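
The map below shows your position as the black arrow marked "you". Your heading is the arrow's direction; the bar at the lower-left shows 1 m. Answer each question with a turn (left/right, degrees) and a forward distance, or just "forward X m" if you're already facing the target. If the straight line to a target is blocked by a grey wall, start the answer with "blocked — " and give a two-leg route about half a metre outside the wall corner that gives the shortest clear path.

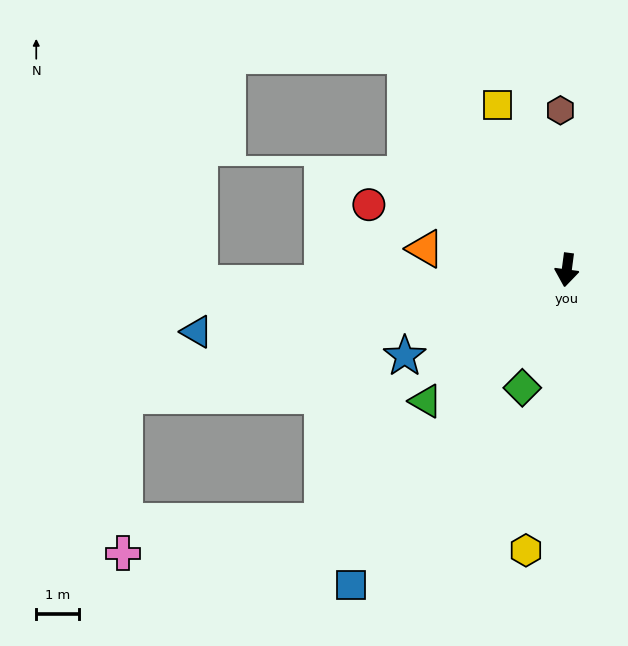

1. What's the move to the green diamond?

turn right 13°, forward 2.9 m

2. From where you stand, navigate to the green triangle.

turn right 40°, forward 4.5 m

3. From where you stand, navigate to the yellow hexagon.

forward 6.6 m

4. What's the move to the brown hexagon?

turn right 170°, forward 3.7 m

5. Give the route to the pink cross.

blocked — turn right 67°, forward 10.7 m, then turn left 74°, forward 3.7 m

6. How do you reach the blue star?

turn right 54°, forward 4.3 m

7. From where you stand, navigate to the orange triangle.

turn right 91°, forward 3.3 m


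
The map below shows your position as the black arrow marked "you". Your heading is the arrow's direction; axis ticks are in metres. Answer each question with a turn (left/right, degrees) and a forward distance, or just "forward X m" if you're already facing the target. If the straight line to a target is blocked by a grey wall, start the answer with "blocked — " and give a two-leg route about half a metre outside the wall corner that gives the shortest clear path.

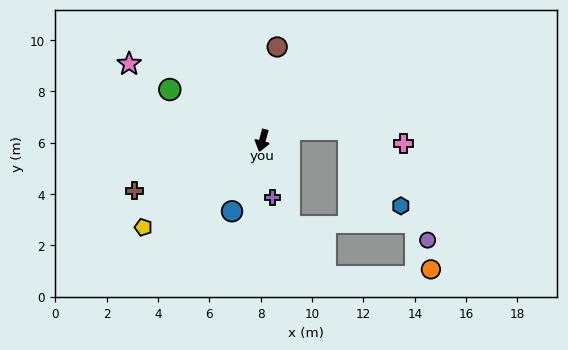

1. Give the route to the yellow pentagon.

turn right 39°, forward 5.7 m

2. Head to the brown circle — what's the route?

turn right 174°, forward 3.7 m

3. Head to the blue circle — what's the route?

turn right 8°, forward 3.0 m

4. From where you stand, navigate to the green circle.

turn right 104°, forward 4.1 m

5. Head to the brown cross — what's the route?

turn right 53°, forward 5.4 m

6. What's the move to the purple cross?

turn left 26°, forward 2.3 m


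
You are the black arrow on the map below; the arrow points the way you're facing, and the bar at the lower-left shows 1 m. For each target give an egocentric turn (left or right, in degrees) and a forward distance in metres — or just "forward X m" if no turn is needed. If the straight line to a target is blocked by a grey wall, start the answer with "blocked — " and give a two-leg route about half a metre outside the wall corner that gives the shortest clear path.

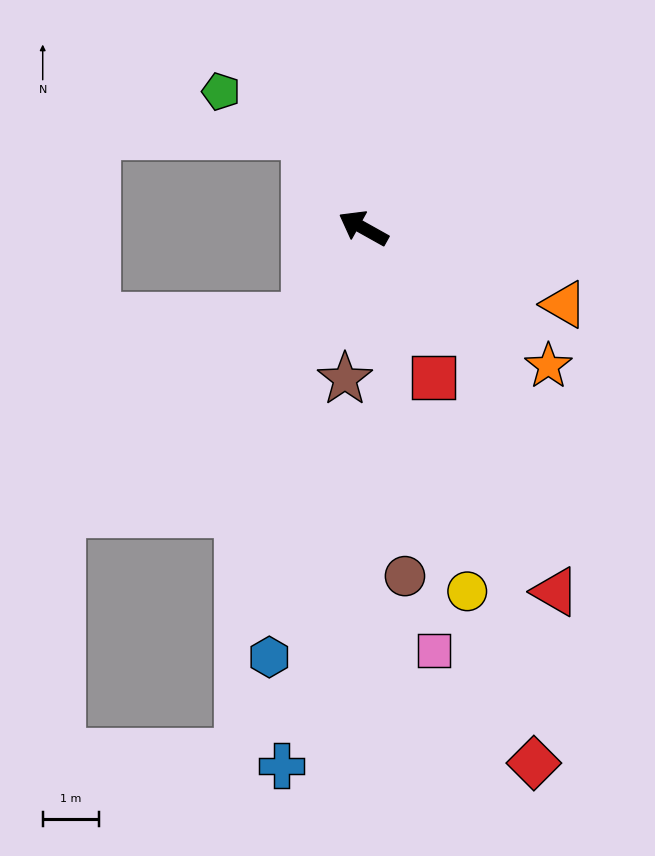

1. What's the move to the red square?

turn left 144°, forward 2.9 m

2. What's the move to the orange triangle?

turn right 172°, forward 3.8 m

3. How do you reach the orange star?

turn left 172°, forward 4.1 m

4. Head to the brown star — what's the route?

turn left 112°, forward 2.7 m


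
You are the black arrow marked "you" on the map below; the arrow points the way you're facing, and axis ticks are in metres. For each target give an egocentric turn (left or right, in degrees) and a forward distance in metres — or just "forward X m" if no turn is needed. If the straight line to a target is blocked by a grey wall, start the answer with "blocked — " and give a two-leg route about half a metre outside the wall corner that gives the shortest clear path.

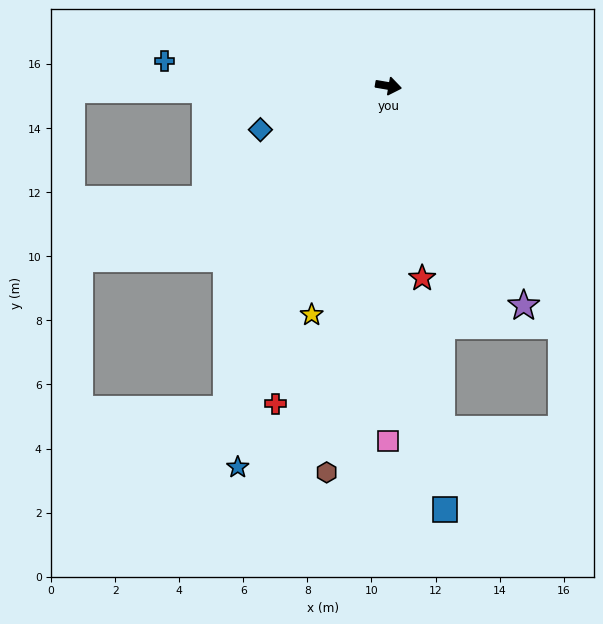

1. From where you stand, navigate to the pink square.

turn right 80°, forward 11.1 m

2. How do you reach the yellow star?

turn right 99°, forward 7.5 m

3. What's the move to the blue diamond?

turn right 152°, forward 4.2 m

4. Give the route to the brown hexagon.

turn right 89°, forward 12.2 m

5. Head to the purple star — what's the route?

turn right 49°, forward 8.1 m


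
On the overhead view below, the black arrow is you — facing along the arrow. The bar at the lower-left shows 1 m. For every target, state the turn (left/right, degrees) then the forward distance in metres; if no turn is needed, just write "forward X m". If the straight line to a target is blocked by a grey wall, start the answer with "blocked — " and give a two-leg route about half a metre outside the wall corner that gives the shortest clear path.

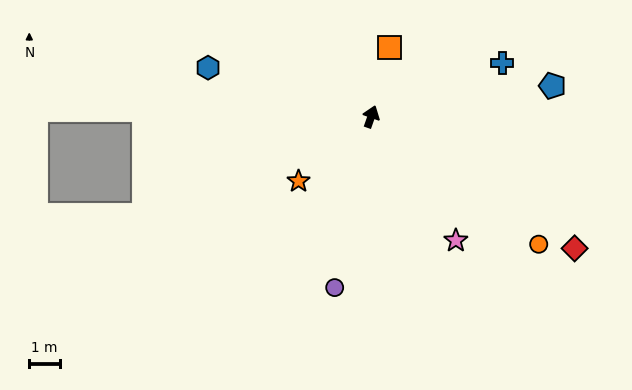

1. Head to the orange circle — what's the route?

turn right 108°, forward 6.9 m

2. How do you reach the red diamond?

turn right 104°, forward 7.9 m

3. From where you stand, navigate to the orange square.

turn left 5°, forward 2.3 m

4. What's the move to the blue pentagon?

turn right 61°, forward 6.0 m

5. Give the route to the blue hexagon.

turn left 93°, forward 5.6 m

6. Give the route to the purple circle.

turn right 173°, forward 5.7 m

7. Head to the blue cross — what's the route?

turn right 48°, forward 4.6 m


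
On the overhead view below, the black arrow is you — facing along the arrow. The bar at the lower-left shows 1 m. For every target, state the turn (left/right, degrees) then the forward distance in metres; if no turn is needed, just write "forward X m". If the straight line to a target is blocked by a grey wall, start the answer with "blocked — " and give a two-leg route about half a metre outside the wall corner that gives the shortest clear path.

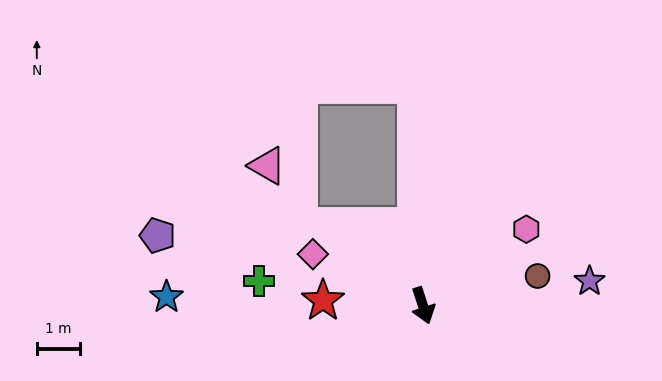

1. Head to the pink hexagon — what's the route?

turn left 108°, forward 3.0 m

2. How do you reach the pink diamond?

turn right 133°, forward 2.8 m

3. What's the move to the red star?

turn right 111°, forward 2.3 m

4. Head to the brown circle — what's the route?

turn left 86°, forward 2.8 m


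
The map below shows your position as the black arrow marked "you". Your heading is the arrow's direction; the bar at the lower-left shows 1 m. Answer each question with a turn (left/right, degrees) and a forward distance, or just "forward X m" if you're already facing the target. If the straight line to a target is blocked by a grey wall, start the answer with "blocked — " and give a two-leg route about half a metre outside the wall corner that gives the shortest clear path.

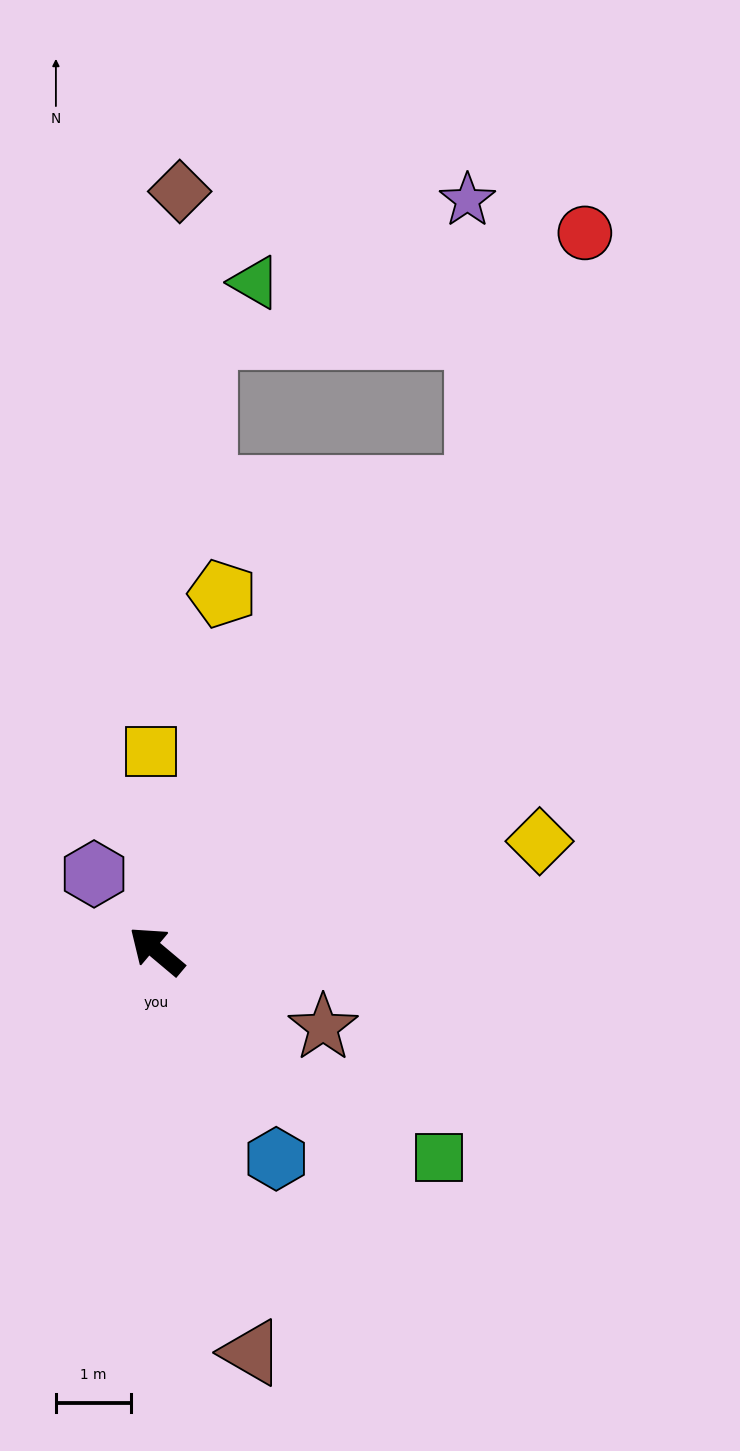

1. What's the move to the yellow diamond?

turn right 124°, forward 5.3 m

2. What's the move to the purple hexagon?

turn right 11°, forward 1.3 m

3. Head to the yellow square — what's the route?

turn right 48°, forward 2.7 m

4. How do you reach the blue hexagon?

turn left 160°, forward 3.2 m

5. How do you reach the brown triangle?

turn left 143°, forward 5.5 m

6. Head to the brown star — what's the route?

turn right 165°, forward 2.4 m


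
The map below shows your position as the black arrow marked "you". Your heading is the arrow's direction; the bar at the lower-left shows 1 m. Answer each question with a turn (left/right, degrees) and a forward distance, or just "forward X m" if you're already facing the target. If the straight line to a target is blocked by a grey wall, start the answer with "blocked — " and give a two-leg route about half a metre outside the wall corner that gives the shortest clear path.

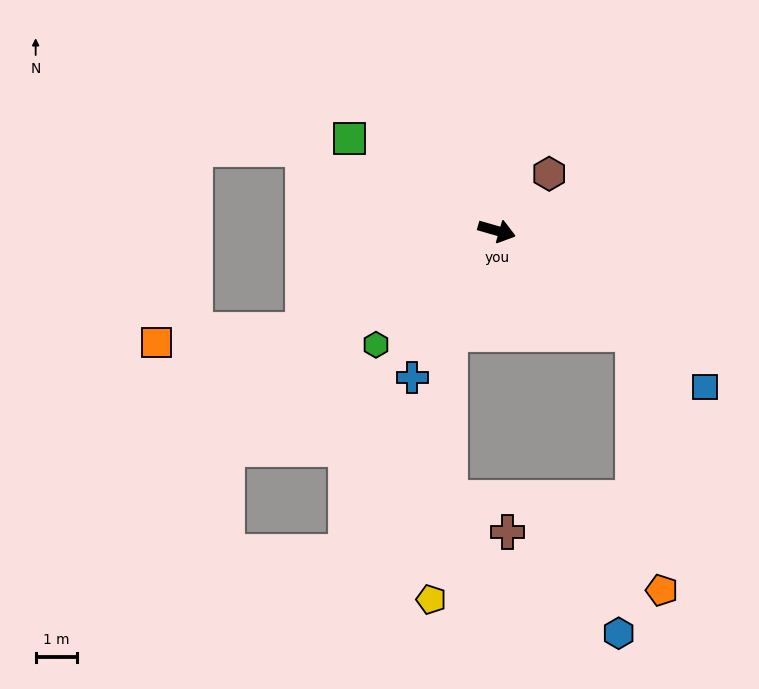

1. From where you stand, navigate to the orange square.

blocked — turn right 137°, forward 5.3 m, then turn right 22°, forward 3.6 m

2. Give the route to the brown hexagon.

turn left 63°, forward 1.9 m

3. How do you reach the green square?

turn left 164°, forward 4.2 m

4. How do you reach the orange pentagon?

blocked — turn right 21°, forward 4.2 m, then turn right 46°, forward 6.2 m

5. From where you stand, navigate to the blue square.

turn right 21°, forward 6.3 m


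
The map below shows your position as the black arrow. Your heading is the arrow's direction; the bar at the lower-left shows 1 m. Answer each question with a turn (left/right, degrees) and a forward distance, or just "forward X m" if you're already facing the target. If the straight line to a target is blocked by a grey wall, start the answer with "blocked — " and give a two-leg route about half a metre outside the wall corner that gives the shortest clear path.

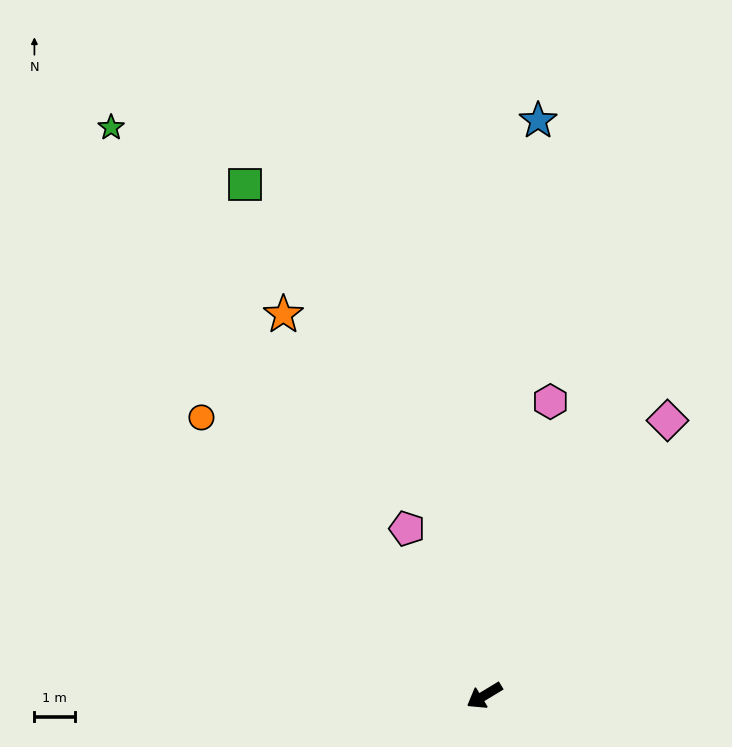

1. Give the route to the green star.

turn right 88°, forward 16.9 m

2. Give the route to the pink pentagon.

turn right 96°, forward 4.6 m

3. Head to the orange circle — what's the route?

turn right 76°, forward 9.9 m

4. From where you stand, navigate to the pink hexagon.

turn right 134°, forward 7.5 m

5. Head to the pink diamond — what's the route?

turn right 155°, forward 8.2 m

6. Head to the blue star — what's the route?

turn right 127°, forward 14.4 m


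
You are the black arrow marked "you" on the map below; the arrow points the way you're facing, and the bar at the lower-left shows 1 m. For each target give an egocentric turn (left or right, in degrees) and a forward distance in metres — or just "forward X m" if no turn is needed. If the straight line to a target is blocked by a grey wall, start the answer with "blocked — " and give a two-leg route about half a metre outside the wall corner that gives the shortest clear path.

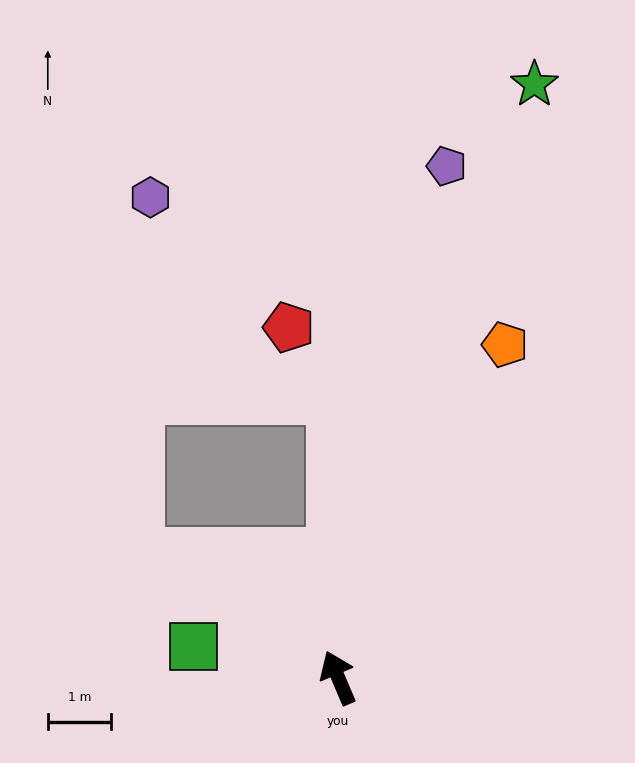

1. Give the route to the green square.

turn left 55°, forward 2.3 m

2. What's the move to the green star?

turn right 41°, forward 9.8 m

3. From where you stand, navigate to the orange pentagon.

turn right 50°, forward 5.9 m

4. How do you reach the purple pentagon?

turn right 35°, forward 8.2 m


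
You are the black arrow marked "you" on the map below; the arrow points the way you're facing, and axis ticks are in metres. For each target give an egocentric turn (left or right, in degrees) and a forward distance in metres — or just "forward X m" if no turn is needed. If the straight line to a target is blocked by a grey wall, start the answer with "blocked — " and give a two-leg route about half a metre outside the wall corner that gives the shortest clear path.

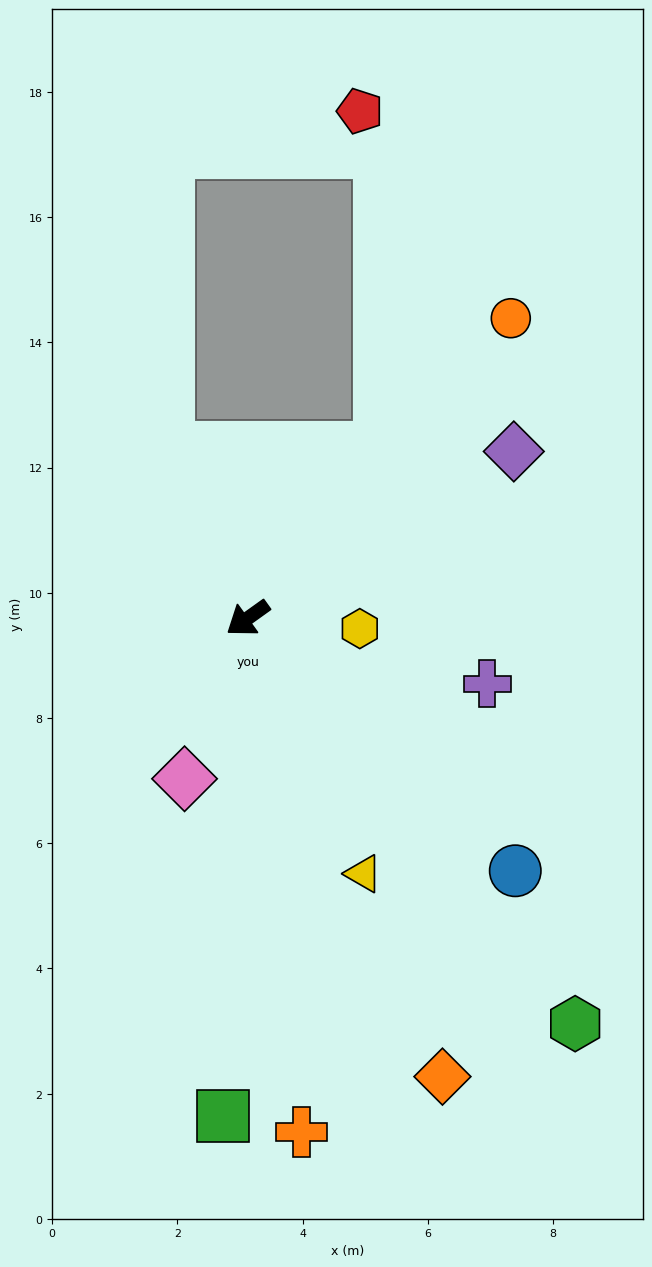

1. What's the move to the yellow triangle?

turn left 79°, forward 4.5 m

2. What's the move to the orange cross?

turn left 60°, forward 8.3 m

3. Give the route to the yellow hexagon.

turn left 139°, forward 1.8 m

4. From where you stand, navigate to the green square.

turn left 52°, forward 8.0 m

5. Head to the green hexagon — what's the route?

turn left 93°, forward 8.3 m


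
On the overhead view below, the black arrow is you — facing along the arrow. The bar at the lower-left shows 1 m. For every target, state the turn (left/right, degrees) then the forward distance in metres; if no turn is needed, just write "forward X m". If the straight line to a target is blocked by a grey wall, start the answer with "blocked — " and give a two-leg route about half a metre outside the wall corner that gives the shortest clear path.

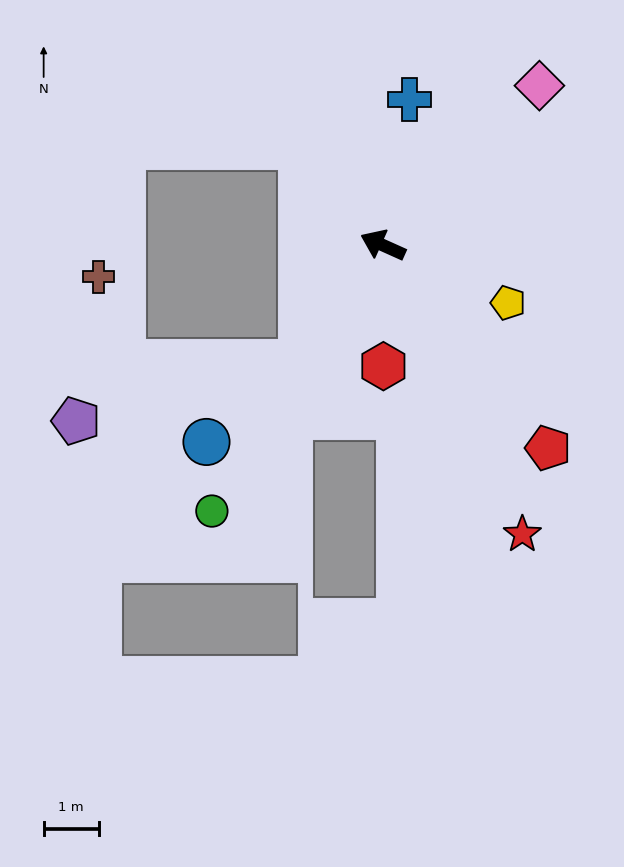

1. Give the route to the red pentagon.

turn left 153°, forward 4.7 m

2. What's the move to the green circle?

turn left 81°, forward 5.7 m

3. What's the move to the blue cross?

turn right 76°, forward 2.7 m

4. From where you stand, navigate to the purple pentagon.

blocked — turn left 80°, forward 2.6 m, then turn right 42°, forward 4.2 m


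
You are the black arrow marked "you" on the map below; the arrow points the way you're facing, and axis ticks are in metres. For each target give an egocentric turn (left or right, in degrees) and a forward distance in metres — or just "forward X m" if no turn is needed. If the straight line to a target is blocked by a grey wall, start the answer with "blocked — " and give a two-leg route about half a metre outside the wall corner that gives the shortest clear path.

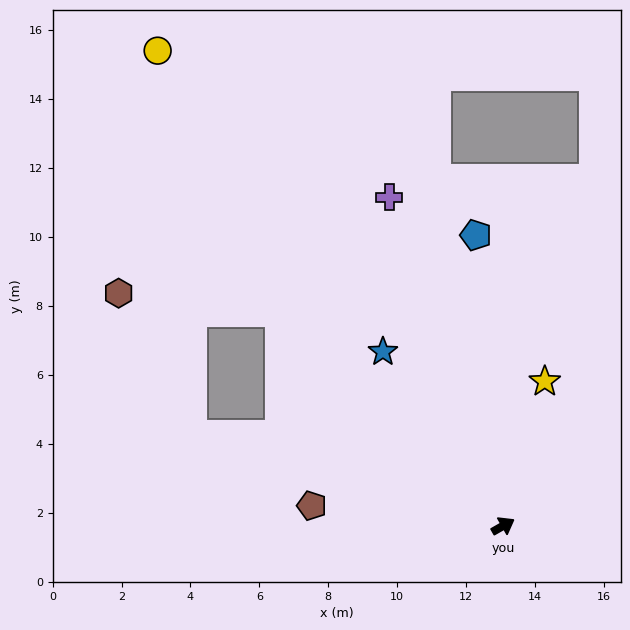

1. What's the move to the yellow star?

turn left 44°, forward 4.4 m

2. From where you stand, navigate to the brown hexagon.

blocked — turn left 107°, forward 9.0 m, then turn left 36°, forward 4.7 m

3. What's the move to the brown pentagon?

turn left 144°, forward 5.6 m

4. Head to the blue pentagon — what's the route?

turn left 66°, forward 8.5 m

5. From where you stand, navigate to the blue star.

turn left 95°, forward 6.1 m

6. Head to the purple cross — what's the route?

turn left 79°, forward 10.1 m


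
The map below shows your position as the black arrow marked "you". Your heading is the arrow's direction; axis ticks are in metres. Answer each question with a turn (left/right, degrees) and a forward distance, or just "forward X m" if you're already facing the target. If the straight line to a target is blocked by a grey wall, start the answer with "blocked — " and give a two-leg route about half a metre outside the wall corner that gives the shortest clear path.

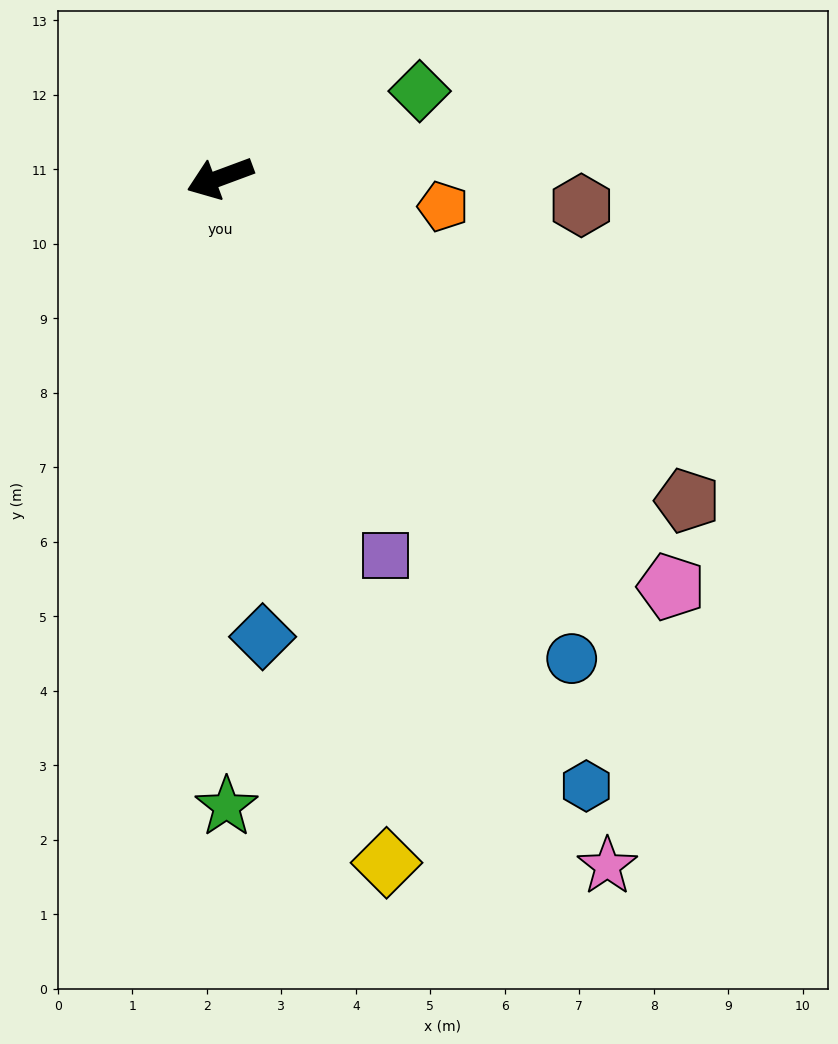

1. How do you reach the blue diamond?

turn left 75°, forward 6.2 m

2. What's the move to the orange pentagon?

turn left 152°, forward 3.0 m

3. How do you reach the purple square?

turn left 93°, forward 5.5 m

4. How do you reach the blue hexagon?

turn left 101°, forward 9.5 m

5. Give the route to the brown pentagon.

turn left 125°, forward 7.6 m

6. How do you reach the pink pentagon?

turn left 117°, forward 8.2 m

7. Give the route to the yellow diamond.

turn left 83°, forward 9.5 m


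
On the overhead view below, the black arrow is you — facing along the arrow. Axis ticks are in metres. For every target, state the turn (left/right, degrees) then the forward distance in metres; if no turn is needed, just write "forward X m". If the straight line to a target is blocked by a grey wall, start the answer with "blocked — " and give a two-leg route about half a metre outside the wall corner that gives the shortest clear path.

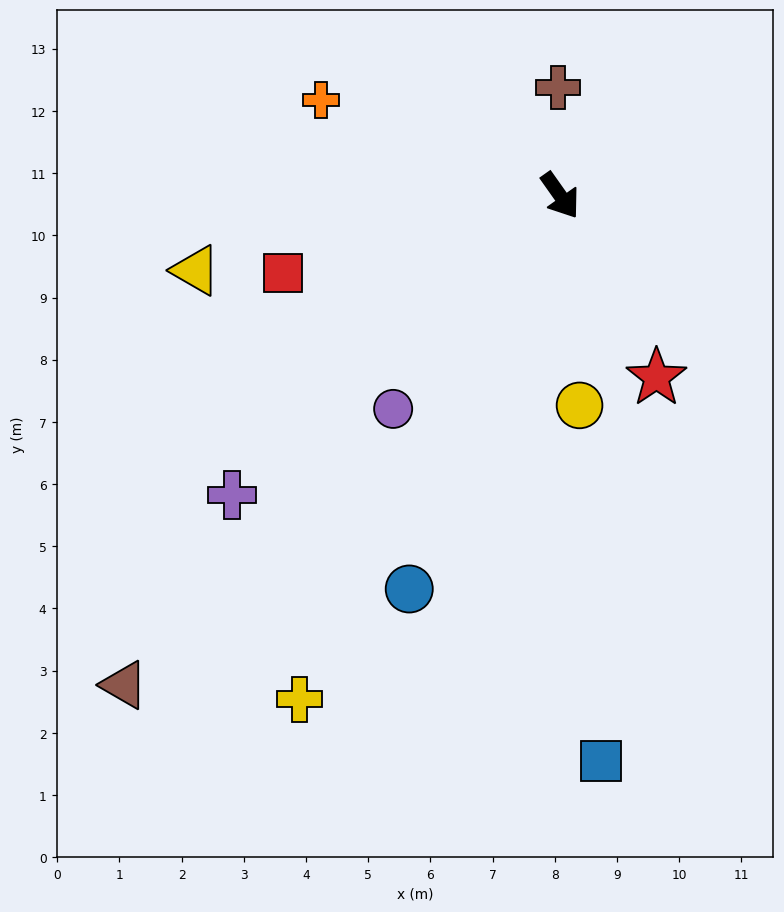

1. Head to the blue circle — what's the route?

turn right 56°, forward 6.8 m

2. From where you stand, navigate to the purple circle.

turn right 73°, forward 4.4 m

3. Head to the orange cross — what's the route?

turn right 147°, forward 4.1 m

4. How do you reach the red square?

turn right 110°, forward 4.6 m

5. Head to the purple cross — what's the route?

turn right 83°, forward 7.1 m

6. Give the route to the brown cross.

turn left 146°, forward 1.7 m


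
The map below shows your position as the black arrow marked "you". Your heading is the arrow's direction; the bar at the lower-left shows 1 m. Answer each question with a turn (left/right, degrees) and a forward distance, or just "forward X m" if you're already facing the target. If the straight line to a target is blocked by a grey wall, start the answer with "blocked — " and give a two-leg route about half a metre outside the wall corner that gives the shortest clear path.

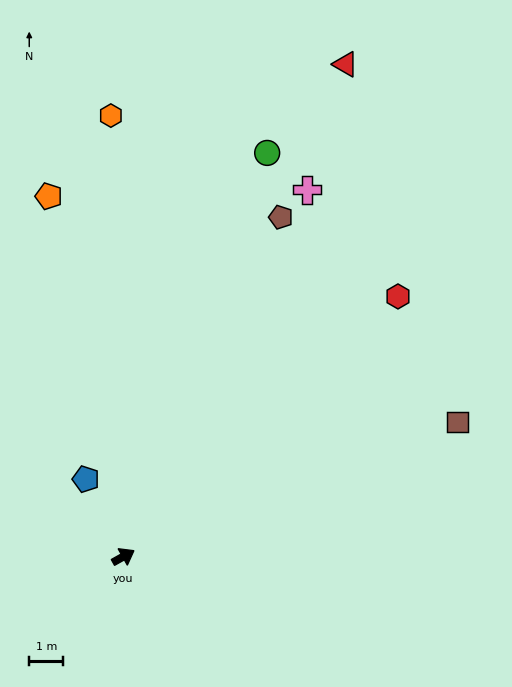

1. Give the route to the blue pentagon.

turn left 87°, forward 2.5 m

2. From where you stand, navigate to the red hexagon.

turn left 14°, forward 11.2 m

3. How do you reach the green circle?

turn left 41°, forward 12.6 m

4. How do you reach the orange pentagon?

turn left 72°, forward 10.9 m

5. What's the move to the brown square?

turn right 7°, forward 10.6 m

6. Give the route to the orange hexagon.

turn left 62°, forward 13.0 m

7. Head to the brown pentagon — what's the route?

turn left 36°, forward 11.0 m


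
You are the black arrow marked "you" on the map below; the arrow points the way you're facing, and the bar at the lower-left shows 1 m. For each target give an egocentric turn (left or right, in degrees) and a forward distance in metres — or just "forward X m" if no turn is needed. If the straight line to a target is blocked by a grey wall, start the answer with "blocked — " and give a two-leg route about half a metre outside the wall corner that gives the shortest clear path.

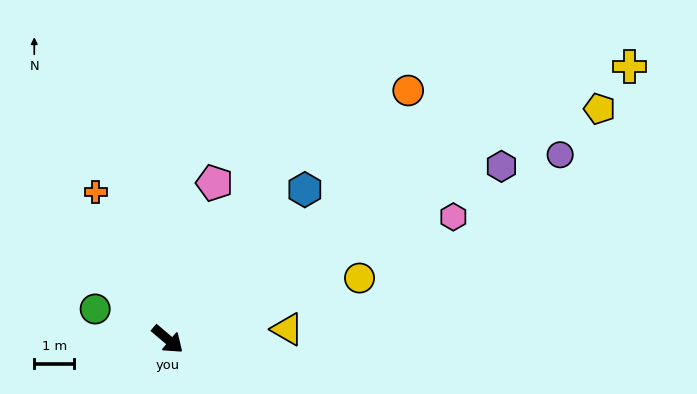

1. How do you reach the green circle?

turn right 162°, forward 2.0 m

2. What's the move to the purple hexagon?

turn left 68°, forward 9.5 m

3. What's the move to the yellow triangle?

turn left 45°, forward 3.0 m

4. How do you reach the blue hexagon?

turn left 88°, forward 5.1 m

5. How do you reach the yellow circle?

turn left 58°, forward 5.1 m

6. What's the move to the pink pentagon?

turn left 114°, forward 4.1 m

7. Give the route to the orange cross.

turn left 156°, forward 4.1 m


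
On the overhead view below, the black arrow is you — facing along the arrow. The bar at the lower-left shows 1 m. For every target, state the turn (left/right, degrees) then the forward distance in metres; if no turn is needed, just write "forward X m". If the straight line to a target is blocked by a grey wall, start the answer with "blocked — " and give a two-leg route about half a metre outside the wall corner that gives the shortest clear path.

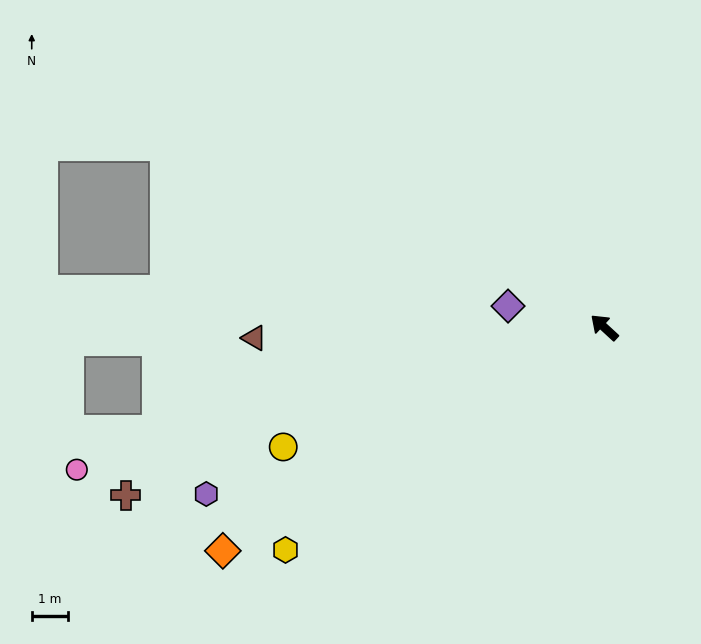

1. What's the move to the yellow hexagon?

turn left 78°, forward 10.6 m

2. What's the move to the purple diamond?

turn left 30°, forward 2.7 m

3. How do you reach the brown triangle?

turn left 44°, forward 9.6 m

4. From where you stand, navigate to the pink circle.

turn left 58°, forward 14.9 m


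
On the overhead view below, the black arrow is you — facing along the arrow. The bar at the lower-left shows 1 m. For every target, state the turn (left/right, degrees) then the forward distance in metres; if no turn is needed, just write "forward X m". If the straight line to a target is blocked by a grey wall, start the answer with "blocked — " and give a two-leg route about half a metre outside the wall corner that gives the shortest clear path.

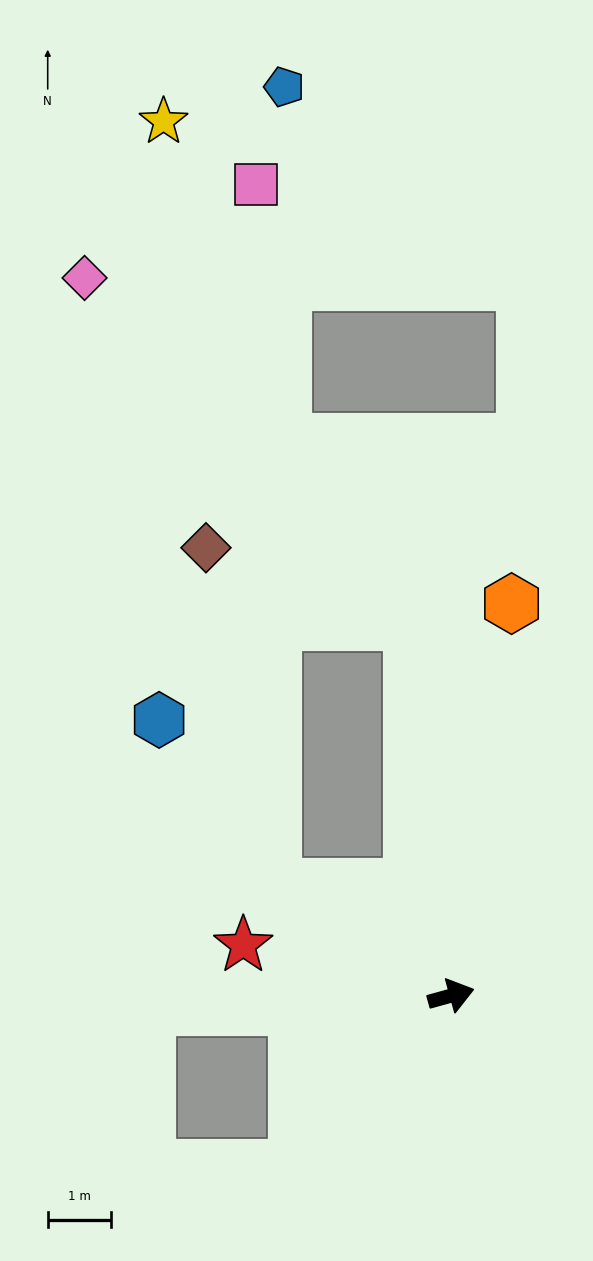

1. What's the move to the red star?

turn left 151°, forward 3.4 m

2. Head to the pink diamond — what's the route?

blocked — turn left 133°, forward 3.3 m, then turn right 41°, forward 10.0 m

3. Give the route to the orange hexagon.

turn left 66°, forward 6.2 m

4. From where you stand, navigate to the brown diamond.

blocked — turn left 133°, forward 3.3 m, then turn right 47°, forward 5.4 m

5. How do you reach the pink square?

blocked — turn left 133°, forward 3.3 m, then turn right 57°, forward 11.0 m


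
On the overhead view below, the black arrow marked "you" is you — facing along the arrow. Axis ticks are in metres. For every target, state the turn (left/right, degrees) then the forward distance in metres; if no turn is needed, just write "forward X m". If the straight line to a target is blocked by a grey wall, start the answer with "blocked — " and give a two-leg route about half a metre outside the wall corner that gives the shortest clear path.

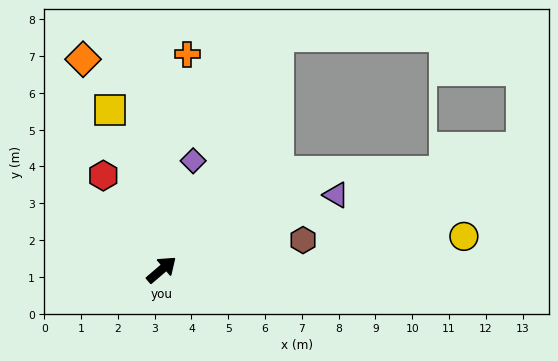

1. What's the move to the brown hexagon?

turn right 29°, forward 3.9 m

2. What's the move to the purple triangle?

turn right 17°, forward 5.2 m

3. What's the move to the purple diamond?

turn left 33°, forward 3.1 m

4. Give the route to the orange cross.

turn left 43°, forward 5.9 m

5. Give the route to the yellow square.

turn left 67°, forward 4.6 m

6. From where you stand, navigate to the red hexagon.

turn left 81°, forward 3.0 m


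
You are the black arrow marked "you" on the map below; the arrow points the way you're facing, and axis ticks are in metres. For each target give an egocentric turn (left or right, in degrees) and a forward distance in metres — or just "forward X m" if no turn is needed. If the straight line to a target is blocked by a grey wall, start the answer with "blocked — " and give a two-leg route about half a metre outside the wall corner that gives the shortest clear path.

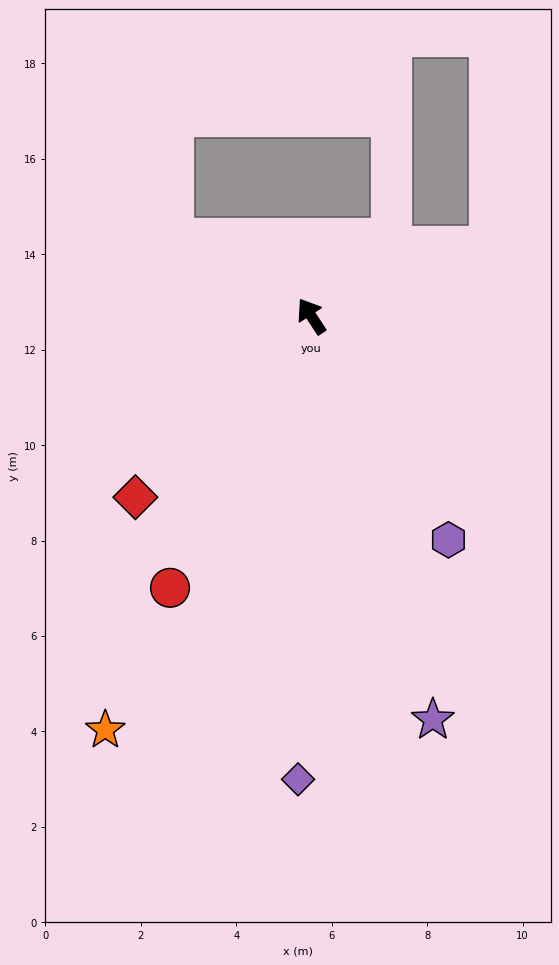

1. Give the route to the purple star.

turn left 164°, forward 8.8 m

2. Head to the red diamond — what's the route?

turn left 103°, forward 5.3 m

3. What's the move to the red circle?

turn left 119°, forward 6.4 m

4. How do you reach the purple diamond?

turn left 145°, forward 9.7 m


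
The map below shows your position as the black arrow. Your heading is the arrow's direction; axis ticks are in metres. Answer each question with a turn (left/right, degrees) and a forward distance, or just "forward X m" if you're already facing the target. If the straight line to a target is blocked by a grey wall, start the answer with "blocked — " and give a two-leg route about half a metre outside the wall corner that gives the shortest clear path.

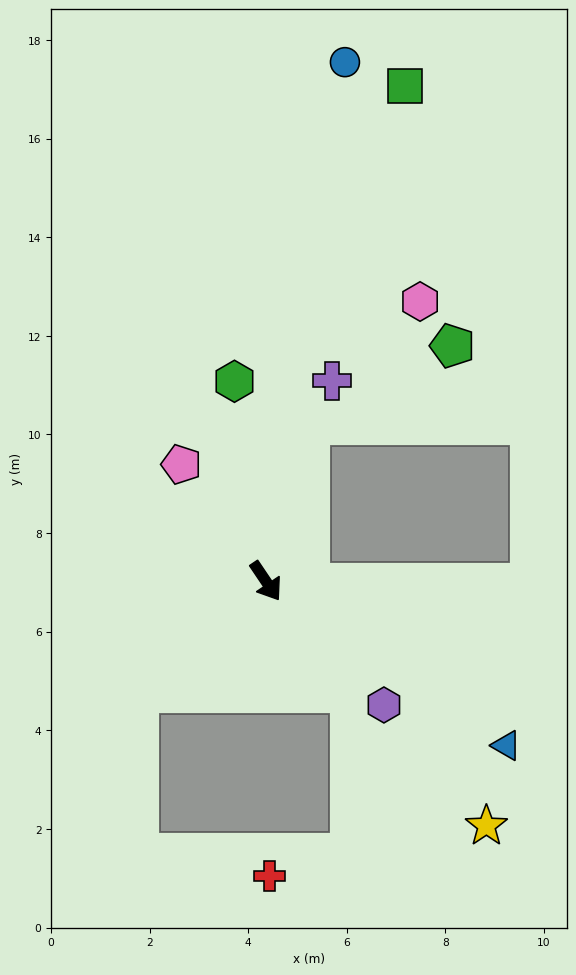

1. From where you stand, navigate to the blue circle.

turn left 137°, forward 10.6 m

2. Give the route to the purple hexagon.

turn left 10°, forward 3.5 m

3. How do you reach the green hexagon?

turn left 155°, forward 4.1 m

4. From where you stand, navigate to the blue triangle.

turn left 22°, forward 5.9 m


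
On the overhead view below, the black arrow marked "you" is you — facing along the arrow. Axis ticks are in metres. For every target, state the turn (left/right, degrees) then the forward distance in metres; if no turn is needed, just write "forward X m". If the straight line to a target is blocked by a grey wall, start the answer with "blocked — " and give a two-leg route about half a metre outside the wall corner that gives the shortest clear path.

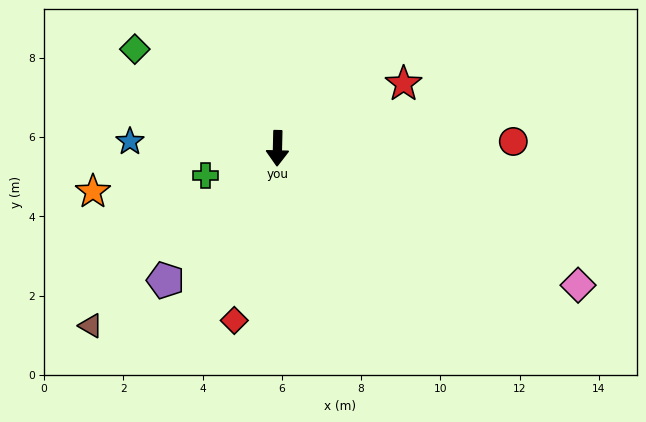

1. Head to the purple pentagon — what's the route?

turn right 39°, forward 4.4 m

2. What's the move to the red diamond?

turn right 13°, forward 4.5 m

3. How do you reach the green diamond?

turn right 123°, forward 4.4 m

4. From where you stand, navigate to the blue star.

turn right 91°, forward 3.7 m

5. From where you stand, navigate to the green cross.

turn right 68°, forward 1.9 m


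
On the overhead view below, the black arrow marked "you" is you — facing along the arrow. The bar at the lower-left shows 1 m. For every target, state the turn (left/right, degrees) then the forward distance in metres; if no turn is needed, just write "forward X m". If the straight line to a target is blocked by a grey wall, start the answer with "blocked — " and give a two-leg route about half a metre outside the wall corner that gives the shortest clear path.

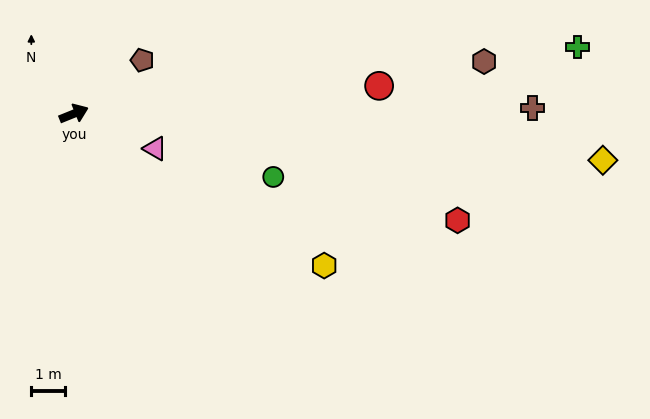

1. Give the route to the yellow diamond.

turn right 27°, forward 15.8 m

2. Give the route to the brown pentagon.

turn left 16°, forward 2.6 m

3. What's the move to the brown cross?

turn right 21°, forward 13.6 m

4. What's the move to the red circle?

turn right 17°, forward 9.1 m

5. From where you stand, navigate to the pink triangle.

turn right 45°, forward 2.6 m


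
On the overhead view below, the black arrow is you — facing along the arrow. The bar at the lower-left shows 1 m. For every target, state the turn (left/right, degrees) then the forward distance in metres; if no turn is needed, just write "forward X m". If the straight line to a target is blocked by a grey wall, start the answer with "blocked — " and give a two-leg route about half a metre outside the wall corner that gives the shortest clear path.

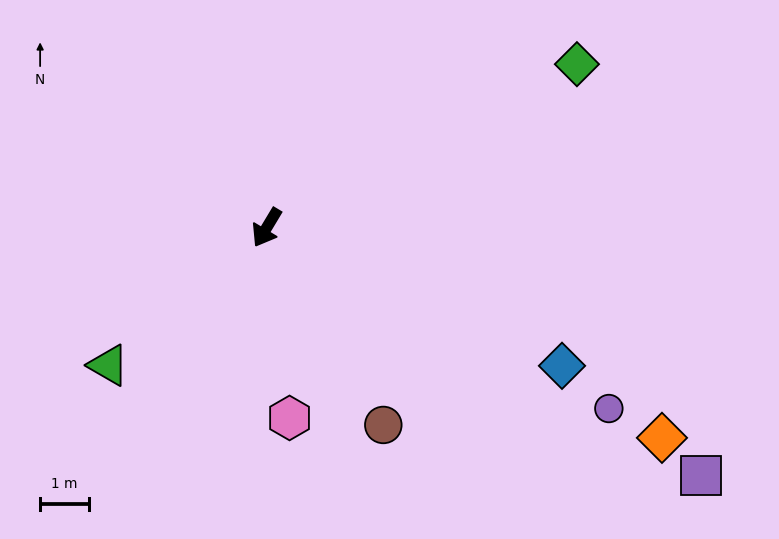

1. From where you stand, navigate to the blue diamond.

turn left 96°, forward 6.7 m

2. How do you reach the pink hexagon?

turn left 38°, forward 3.9 m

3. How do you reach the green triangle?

turn right 18°, forward 4.3 m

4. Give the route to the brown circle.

turn left 62°, forward 4.7 m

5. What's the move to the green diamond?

turn left 149°, forward 7.2 m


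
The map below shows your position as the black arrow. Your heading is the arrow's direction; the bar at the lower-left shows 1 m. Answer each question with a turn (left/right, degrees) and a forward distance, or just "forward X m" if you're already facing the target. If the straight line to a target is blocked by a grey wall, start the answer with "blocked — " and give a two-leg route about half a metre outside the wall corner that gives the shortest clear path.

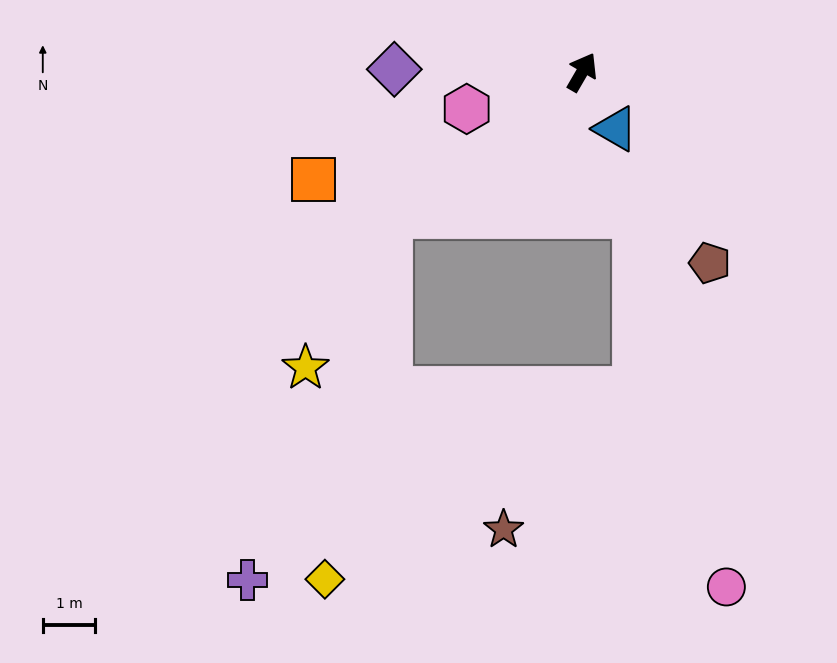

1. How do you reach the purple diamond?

turn left 119°, forward 3.6 m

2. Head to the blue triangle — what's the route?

turn right 119°, forward 1.2 m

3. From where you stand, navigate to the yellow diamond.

blocked — turn left 157°, forward 4.6 m, then turn left 43°, forward 7.0 m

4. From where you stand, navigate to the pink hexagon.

turn left 138°, forward 2.3 m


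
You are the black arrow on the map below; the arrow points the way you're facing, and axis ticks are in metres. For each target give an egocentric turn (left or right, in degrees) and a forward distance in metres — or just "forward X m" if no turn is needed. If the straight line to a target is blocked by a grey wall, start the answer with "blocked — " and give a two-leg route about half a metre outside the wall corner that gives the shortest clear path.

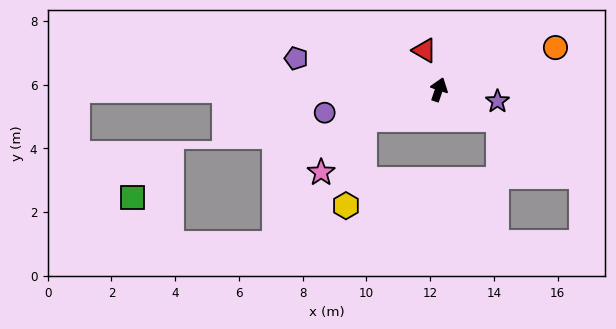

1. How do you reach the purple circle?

turn left 120°, forward 3.7 m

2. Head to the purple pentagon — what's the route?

turn left 96°, forward 4.6 m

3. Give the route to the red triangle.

turn left 39°, forward 1.3 m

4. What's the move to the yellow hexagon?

blocked — turn left 130°, forward 2.5 m, then turn left 57°, forward 2.8 m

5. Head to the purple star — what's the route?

turn right 83°, forward 1.9 m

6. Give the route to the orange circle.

turn right 52°, forward 3.9 m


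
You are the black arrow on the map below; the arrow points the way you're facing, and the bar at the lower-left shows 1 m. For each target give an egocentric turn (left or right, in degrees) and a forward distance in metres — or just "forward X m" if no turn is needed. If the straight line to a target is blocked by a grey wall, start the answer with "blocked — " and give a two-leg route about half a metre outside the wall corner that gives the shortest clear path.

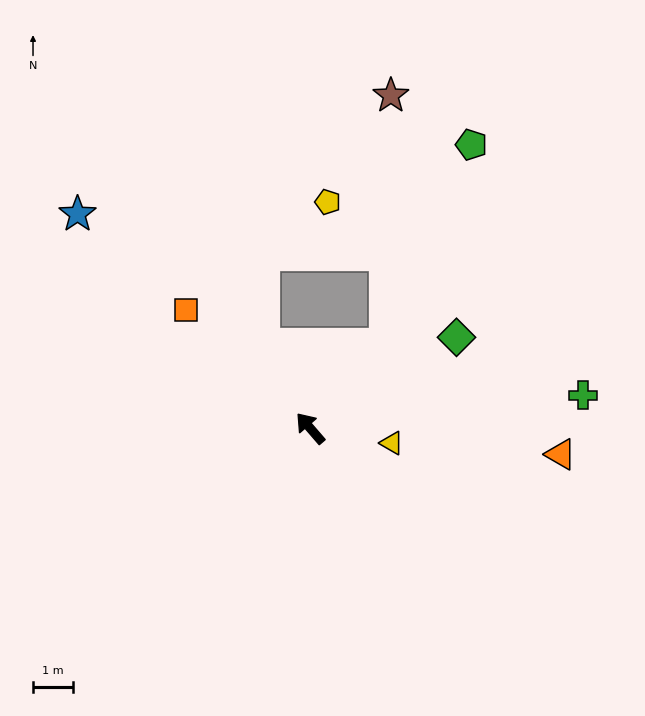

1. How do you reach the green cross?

turn right 124°, forward 6.9 m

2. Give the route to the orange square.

turn left 6°, forward 4.3 m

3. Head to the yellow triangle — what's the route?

turn right 141°, forward 2.1 m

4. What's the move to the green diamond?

turn right 99°, forward 4.3 m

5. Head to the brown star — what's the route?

blocked — turn right 83°, forward 2.8 m, then turn left 41°, forward 6.2 m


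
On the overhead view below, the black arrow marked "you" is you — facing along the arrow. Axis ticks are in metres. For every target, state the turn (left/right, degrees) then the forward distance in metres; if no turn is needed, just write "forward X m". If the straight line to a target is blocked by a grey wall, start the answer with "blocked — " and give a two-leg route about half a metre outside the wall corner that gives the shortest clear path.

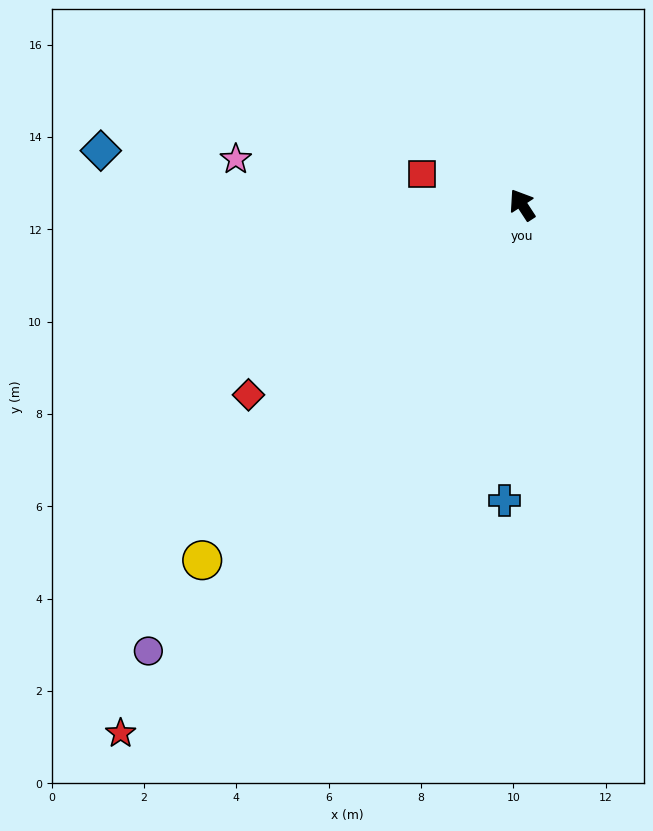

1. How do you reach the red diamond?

turn left 92°, forward 7.2 m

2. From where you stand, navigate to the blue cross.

turn left 143°, forward 6.4 m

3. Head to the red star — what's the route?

turn left 110°, forward 14.4 m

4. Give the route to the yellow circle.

turn left 105°, forward 10.4 m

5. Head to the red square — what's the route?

turn left 40°, forward 2.3 m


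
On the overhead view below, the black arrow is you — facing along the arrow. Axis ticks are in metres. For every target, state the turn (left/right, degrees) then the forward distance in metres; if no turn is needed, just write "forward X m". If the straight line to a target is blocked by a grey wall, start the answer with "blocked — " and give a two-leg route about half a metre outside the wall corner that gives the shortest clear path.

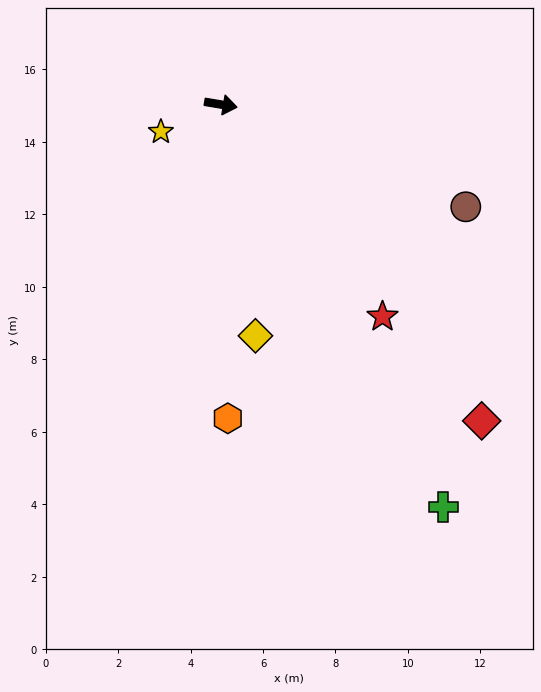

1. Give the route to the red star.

turn right 43°, forward 7.4 m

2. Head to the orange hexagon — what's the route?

turn right 79°, forward 8.7 m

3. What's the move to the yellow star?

turn right 146°, forward 1.8 m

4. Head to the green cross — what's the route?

turn right 52°, forward 12.7 m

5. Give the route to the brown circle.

turn right 13°, forward 7.3 m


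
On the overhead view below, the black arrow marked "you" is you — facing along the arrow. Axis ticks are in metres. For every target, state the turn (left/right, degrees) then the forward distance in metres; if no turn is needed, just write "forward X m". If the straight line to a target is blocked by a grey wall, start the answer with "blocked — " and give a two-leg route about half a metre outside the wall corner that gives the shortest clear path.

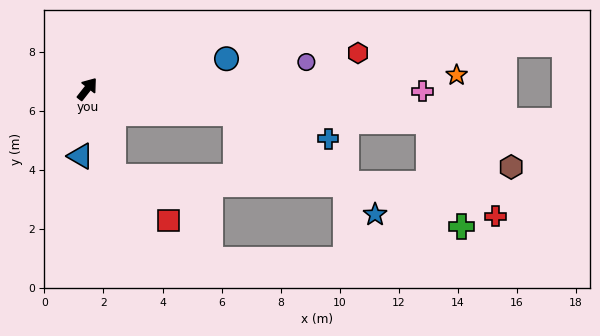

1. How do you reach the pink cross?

turn right 52°, forward 11.4 m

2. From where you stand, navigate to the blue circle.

turn right 40°, forward 4.8 m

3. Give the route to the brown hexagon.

blocked — turn right 57°, forward 11.6 m, then turn right 24°, forward 3.2 m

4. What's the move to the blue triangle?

turn right 148°, forward 2.3 m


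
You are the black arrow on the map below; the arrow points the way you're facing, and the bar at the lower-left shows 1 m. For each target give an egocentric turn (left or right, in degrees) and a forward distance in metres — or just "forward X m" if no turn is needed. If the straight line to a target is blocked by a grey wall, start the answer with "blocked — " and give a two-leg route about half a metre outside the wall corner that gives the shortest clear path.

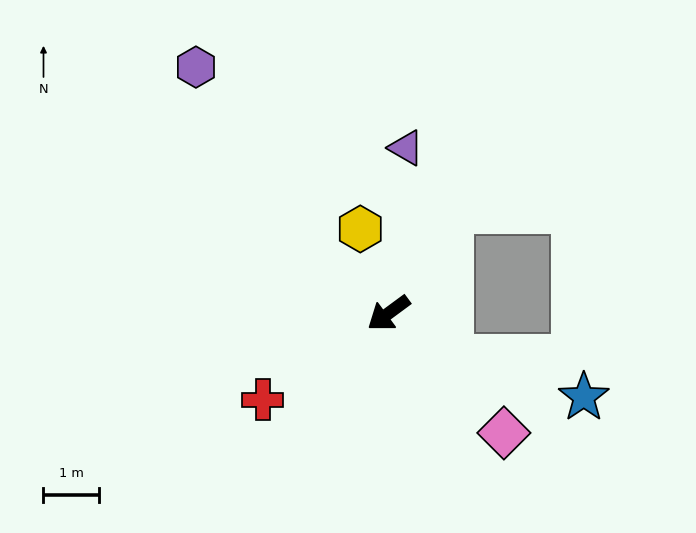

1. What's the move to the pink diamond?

turn left 98°, forward 3.0 m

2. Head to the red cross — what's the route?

turn right 2°, forward 2.8 m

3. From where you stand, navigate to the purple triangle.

turn right 132°, forward 3.0 m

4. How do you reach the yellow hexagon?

turn right 108°, forward 1.6 m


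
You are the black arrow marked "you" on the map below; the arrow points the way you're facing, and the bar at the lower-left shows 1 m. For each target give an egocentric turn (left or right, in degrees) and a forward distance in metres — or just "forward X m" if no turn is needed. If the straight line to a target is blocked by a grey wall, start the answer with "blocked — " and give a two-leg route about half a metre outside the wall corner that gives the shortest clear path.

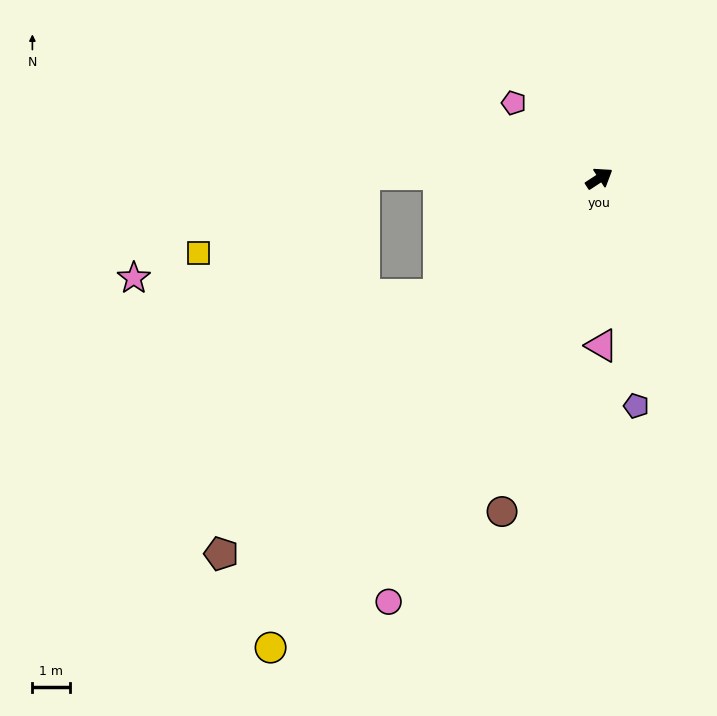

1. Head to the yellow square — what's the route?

blocked — turn left 146°, forward 6.3 m, then turn left 26°, forward 4.9 m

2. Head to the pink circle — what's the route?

turn right 150°, forward 12.7 m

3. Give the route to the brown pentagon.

turn right 168°, forward 14.3 m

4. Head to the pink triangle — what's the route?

turn right 122°, forward 4.5 m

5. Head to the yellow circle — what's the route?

turn right 158°, forward 15.3 m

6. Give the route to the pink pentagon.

turn left 106°, forward 3.1 m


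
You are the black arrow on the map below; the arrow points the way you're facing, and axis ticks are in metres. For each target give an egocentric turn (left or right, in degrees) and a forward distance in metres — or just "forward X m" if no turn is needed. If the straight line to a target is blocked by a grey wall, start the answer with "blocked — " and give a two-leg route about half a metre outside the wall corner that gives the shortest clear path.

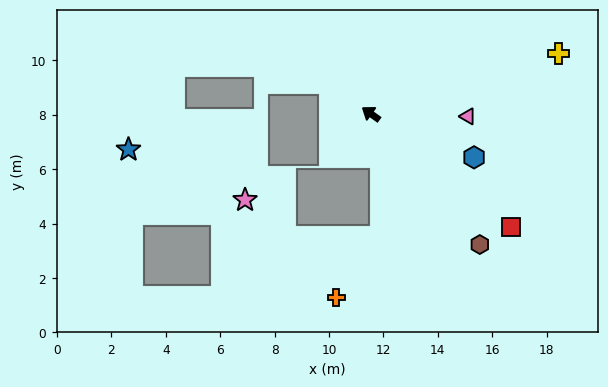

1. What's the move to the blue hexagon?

turn right 167°, forward 4.1 m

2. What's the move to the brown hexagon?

turn left 165°, forward 6.3 m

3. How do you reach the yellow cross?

turn right 127°, forward 7.2 m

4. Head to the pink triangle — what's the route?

turn right 146°, forward 3.6 m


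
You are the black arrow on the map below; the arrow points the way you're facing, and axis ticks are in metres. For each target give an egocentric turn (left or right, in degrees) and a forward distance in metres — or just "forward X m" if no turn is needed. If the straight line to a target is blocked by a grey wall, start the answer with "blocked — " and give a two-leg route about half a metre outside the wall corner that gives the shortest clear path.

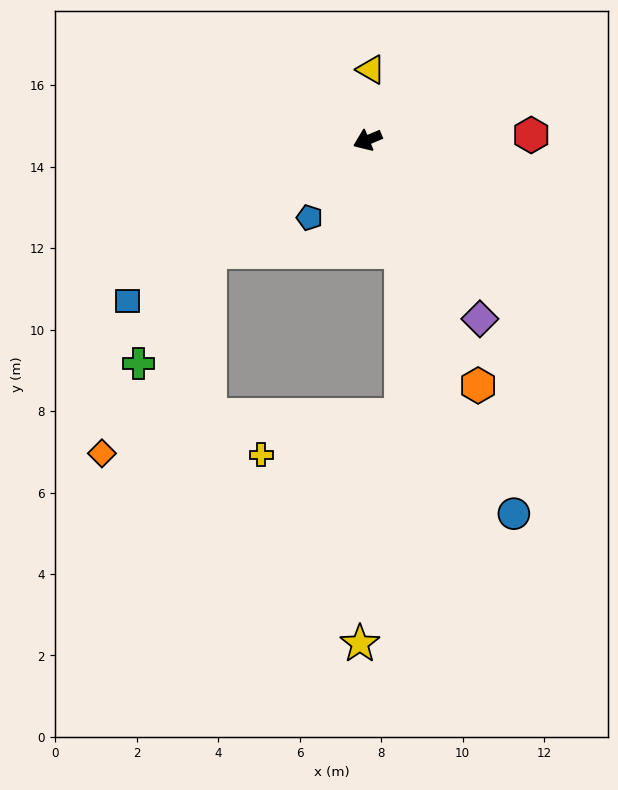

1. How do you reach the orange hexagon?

turn left 92°, forward 6.6 m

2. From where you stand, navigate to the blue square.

turn left 11°, forward 7.1 m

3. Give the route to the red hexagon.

turn left 159°, forward 4.0 m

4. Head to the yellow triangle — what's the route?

turn right 115°, forward 1.7 m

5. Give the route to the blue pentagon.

turn left 31°, forward 2.4 m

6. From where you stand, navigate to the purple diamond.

turn left 100°, forward 5.2 m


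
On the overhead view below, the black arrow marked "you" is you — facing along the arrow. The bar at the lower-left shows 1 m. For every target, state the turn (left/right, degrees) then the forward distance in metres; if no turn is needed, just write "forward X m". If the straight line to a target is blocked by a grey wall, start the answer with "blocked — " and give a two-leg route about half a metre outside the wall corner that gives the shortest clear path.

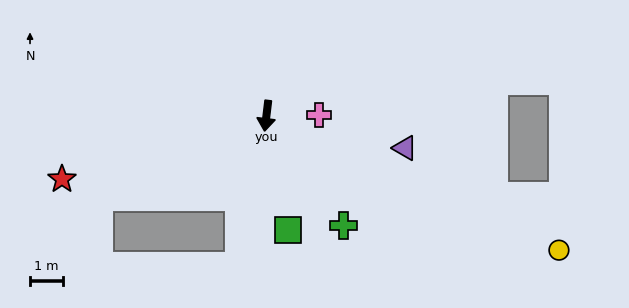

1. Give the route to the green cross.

turn left 42°, forward 4.1 m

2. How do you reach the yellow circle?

turn left 72°, forward 9.7 m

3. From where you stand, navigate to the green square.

turn left 18°, forward 3.5 m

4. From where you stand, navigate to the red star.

turn right 66°, forward 6.5 m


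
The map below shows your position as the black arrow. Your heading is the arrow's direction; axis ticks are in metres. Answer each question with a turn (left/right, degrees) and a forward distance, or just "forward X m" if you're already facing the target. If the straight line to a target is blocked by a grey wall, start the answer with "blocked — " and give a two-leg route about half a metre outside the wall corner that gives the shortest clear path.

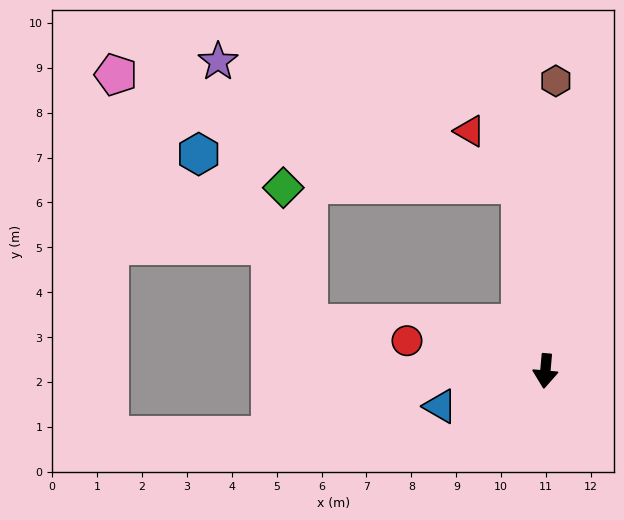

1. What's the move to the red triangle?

blocked — turn right 167°, forward 4.2 m, then turn left 35°, forward 1.6 m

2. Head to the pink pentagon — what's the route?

blocked — turn right 167°, forward 4.2 m, then turn left 67°, forward 9.3 m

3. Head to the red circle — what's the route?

turn right 97°, forward 3.2 m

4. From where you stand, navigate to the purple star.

blocked — turn right 167°, forward 4.2 m, then turn left 60°, forward 7.3 m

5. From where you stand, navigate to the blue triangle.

turn right 66°, forward 2.5 m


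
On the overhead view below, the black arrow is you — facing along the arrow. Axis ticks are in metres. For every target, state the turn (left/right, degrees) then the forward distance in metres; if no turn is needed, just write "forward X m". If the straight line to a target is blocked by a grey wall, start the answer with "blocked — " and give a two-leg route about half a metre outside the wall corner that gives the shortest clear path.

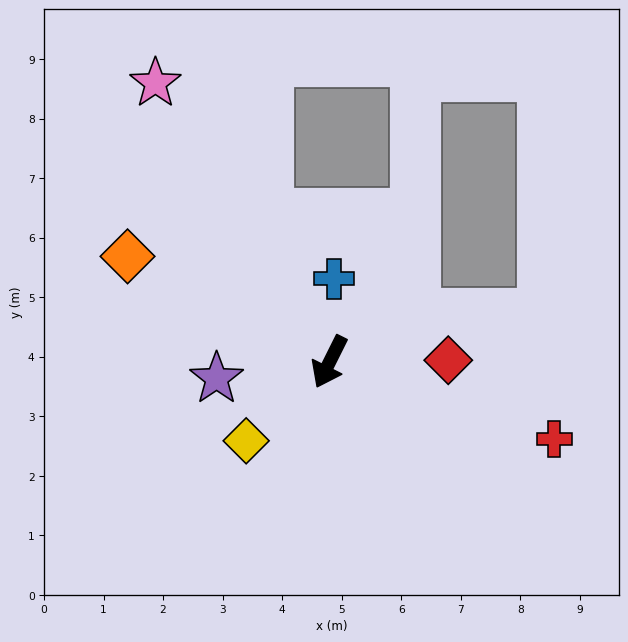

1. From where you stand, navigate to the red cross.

turn left 98°, forward 4.0 m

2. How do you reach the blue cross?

turn right 157°, forward 1.4 m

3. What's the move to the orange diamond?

turn right 91°, forward 3.8 m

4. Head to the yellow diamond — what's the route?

turn right 20°, forward 1.9 m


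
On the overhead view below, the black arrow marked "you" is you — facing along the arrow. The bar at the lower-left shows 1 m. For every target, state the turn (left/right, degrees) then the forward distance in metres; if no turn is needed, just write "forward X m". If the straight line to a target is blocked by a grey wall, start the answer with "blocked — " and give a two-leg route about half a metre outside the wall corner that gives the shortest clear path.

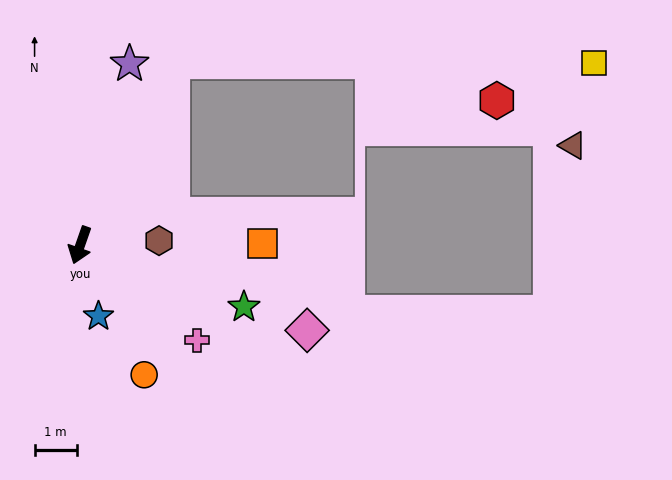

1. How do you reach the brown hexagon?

turn left 113°, forward 1.9 m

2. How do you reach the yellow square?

blocked — turn left 173°, forward 4.9 m, then turn right 64°, forward 10.0 m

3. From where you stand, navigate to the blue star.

turn left 34°, forward 1.7 m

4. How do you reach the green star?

turn left 89°, forward 4.2 m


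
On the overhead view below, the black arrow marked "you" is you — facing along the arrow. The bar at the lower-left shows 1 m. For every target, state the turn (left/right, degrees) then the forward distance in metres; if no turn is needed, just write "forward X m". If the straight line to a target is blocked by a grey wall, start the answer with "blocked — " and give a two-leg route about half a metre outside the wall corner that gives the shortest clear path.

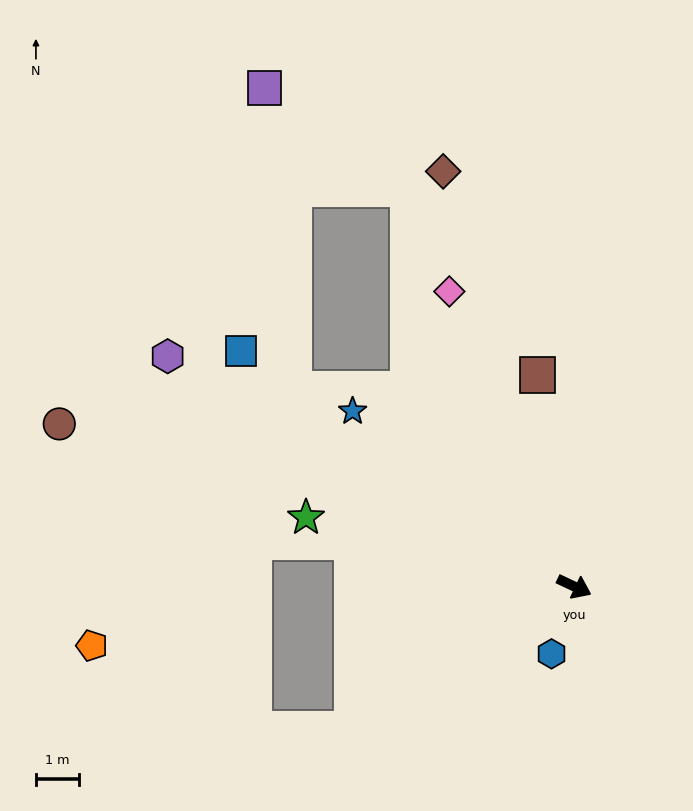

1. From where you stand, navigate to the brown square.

turn left 125°, forward 5.0 m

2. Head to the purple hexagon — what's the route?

turn left 176°, forward 10.9 m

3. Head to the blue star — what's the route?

turn left 167°, forward 6.6 m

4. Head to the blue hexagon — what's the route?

turn right 83°, forward 1.7 m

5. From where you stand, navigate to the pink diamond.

turn left 138°, forward 7.5 m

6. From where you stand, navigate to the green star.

turn right 169°, forward 6.5 m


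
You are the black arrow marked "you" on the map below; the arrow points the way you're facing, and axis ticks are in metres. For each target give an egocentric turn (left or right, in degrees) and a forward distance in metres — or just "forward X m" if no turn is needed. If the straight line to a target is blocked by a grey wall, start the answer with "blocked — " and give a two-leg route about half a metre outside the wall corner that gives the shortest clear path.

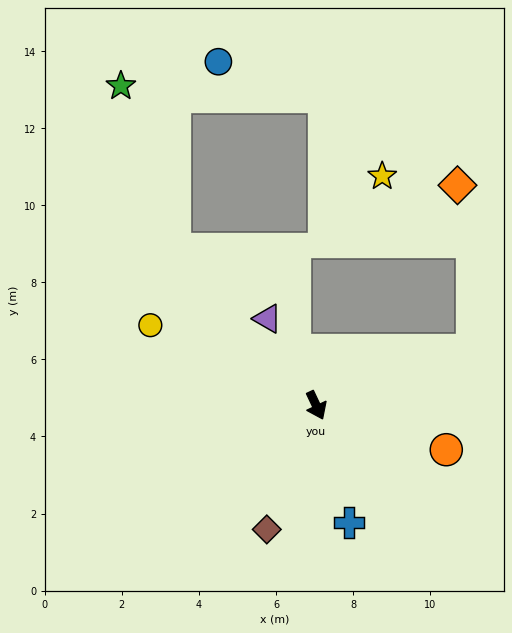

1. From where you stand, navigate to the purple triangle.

turn right 176°, forward 2.6 m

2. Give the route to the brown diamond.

turn right 47°, forward 3.5 m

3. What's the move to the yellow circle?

turn right 141°, forward 4.8 m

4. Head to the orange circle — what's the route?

turn left 46°, forward 3.6 m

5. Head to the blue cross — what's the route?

turn right 10°, forward 3.2 m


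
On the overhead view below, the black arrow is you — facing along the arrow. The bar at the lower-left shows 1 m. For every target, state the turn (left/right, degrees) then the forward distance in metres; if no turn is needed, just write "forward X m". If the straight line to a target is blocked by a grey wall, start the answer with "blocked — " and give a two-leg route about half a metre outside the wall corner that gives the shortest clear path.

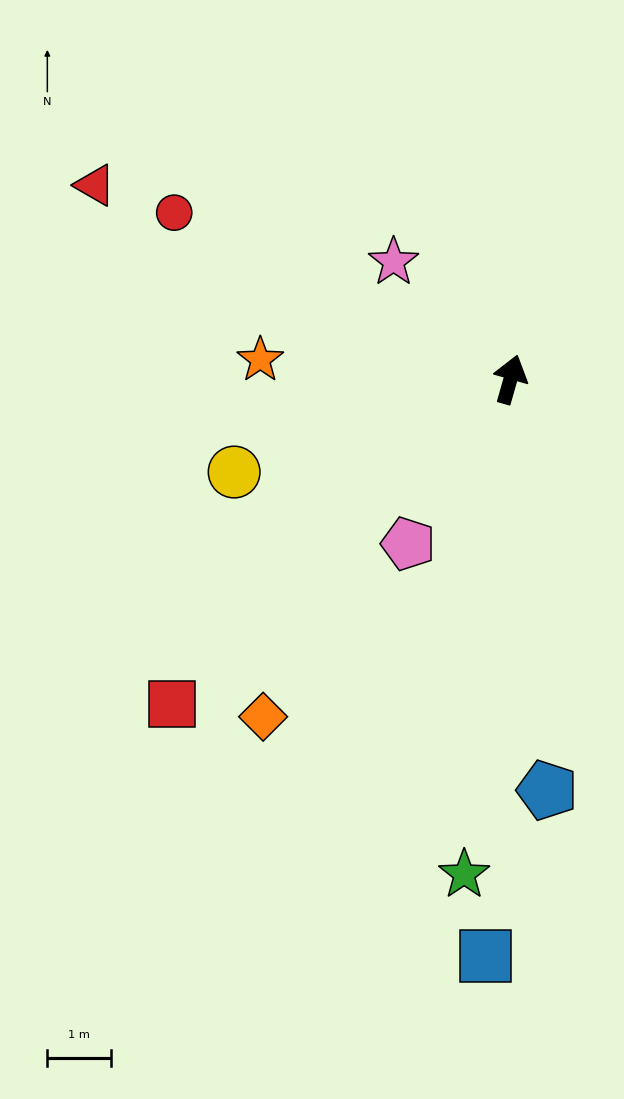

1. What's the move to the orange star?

turn left 101°, forward 3.9 m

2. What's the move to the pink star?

turn left 61°, forward 2.6 m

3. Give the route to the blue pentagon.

turn right 159°, forward 6.5 m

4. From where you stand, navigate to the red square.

turn left 150°, forward 7.4 m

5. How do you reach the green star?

turn right 170°, forward 7.8 m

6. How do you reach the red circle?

turn left 79°, forward 5.9 m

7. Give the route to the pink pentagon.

turn left 164°, forward 3.0 m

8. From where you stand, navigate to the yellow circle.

turn left 124°, forward 4.6 m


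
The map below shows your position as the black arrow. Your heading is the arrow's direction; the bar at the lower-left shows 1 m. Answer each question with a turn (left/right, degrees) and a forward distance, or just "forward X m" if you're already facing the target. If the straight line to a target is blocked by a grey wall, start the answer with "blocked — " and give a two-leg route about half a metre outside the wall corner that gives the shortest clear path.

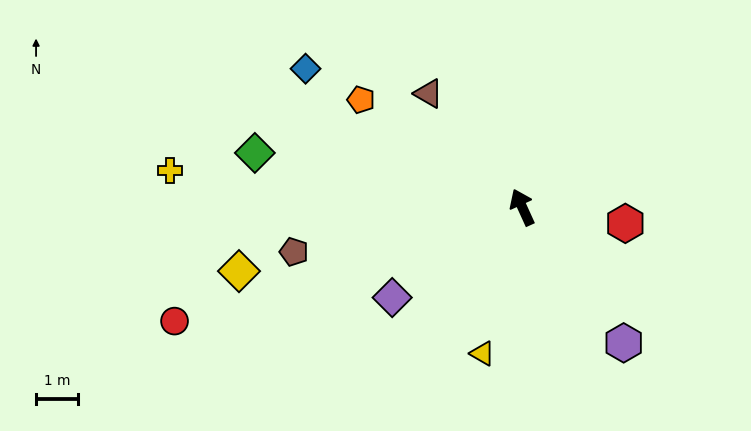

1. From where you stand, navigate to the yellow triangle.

turn left 140°, forward 3.6 m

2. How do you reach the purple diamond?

turn left 100°, forward 3.8 m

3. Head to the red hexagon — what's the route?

turn right 123°, forward 2.5 m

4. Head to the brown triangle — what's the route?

turn left 15°, forward 3.5 m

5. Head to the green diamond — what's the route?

turn left 54°, forward 6.5 m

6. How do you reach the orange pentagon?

turn left 32°, forward 4.6 m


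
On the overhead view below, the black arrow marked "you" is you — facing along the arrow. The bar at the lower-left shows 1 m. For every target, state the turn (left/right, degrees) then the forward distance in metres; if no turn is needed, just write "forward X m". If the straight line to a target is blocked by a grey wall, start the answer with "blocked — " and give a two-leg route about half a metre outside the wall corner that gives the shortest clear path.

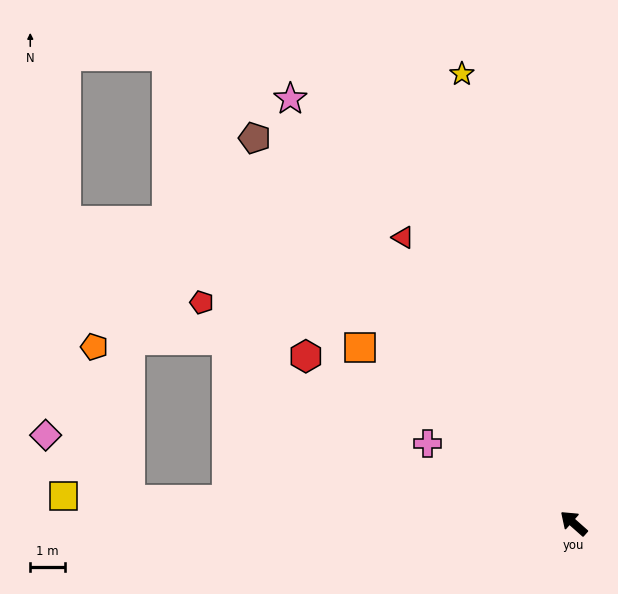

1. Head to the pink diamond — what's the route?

blocked — turn left 38°, forward 12.7 m, then turn right 34°, forward 3.0 m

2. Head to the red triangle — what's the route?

turn right 18°, forward 9.6 m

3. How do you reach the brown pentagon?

turn right 9°, forward 14.3 m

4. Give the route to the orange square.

turn left 2°, forward 7.9 m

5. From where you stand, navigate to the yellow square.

turn left 38°, forward 14.7 m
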